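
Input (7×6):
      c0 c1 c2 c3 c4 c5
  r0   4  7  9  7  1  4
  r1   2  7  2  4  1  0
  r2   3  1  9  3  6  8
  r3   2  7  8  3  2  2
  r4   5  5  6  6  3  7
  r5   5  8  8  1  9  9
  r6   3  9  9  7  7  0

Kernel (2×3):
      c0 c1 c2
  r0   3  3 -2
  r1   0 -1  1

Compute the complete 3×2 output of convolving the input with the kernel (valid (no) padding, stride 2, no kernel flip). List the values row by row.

10 43
-5 23
18 38

Output[0,0]: The receptive field on the input at this output position is [4 7 9 / 2 7 2]. Elementwise product with the kernel and sum: 4·3 + 7·3 + 9·-2 + 7·-1 + 2·1.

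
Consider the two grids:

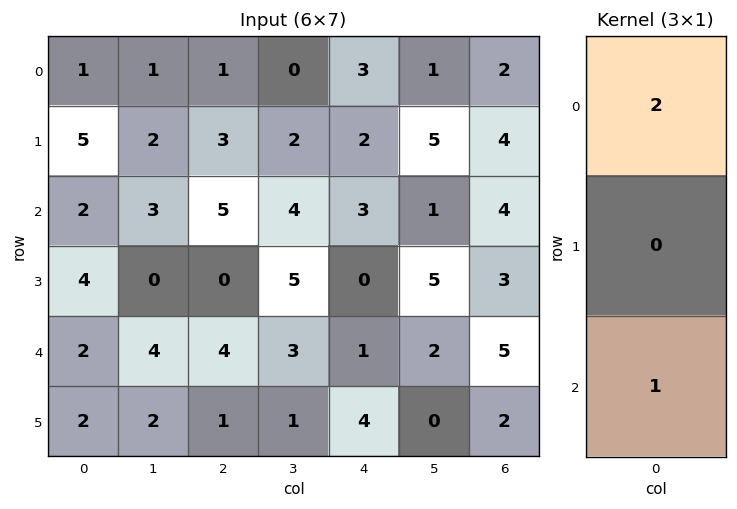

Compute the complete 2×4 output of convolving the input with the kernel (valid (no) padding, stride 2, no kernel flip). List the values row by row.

4 7 9 8
6 14 7 13

Output[0,0]: The receptive field on the input at this output position is [1 / 5 / 2]. Elementwise product with the kernel and sum: 1·2 + 2·1.
Output[0,1]: The receptive field on the input at this output position is [1 / 3 / 5]. Elementwise product with the kernel and sum: 1·2 + 5·1.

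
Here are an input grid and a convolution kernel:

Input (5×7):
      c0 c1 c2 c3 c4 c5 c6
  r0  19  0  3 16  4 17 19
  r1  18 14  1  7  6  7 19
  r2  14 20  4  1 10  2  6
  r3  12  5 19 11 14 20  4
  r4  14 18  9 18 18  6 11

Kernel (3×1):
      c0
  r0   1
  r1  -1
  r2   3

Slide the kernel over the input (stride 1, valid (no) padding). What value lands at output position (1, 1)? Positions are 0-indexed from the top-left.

The receptive field on the input at this output position is [14 / 20 / 5]. Elementwise product with the kernel and sum: 14·1 + 20·-1 + 5·3.

9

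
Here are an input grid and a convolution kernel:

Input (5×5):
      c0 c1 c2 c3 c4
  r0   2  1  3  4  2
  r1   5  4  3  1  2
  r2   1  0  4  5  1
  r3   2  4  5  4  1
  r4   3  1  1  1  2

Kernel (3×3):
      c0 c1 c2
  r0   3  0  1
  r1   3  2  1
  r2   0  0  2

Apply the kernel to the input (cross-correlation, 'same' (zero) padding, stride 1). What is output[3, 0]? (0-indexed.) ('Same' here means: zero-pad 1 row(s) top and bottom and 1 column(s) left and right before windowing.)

10

The receptive field on the zero-padded input at this output position is [0 1 0 / 0 2 4 / 0 3 1]. Elementwise product with the kernel and sum: 0·3 + 0·1 + 0·3 + 2·2 + 4·1 + 1·2.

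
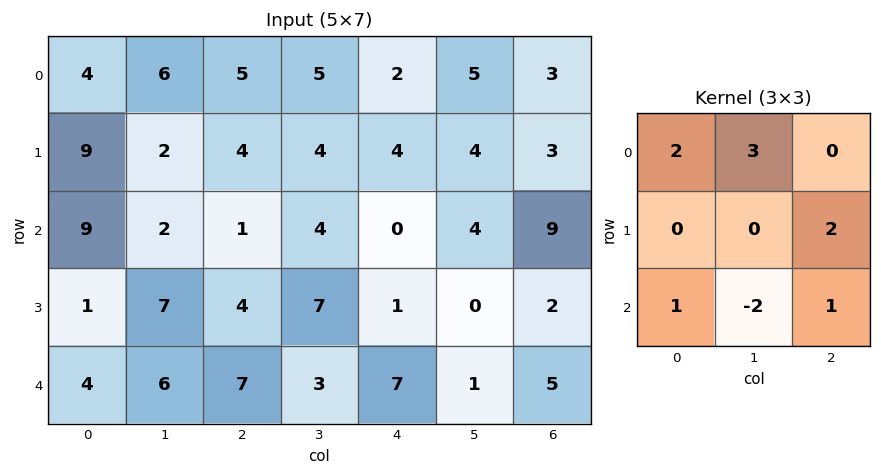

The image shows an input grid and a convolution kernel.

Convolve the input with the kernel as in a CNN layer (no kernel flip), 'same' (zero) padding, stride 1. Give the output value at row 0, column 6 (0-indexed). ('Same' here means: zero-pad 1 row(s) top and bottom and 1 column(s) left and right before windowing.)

-2

The receptive field on the zero-padded input at this output position is [0 0 0 / 5 3 0 / 4 3 0]. Elementwise product with the kernel and sum: 0·2 + 0·3 + 0·2 + 4·1 + 3·-2 + 0·1.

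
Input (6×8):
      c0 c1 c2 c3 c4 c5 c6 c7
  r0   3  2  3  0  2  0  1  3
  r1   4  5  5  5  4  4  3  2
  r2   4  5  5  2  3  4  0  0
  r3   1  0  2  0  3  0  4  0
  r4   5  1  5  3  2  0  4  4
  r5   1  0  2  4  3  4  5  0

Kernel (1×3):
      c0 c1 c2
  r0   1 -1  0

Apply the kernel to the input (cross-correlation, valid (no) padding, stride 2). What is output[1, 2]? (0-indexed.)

-1

The receptive field on the input at this output position is [3 4 0]. Elementwise product with the kernel and sum: 3·1 + 4·-1.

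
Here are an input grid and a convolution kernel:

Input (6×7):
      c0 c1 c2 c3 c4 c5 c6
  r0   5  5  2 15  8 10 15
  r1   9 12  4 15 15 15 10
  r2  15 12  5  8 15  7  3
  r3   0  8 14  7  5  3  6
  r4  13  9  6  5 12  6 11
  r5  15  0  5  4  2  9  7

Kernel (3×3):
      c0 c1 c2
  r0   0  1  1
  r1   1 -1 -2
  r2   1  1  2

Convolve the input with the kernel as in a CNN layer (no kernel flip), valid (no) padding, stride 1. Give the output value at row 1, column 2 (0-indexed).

The receptive field on the input at this output position is [4 15 15 / 5 8 15 / 14 7 5]. Elementwise product with the kernel and sum: 15·1 + 15·1 + 5·1 + 8·-1 + 15·-2 + 14·1 + 7·1 + 5·2.

28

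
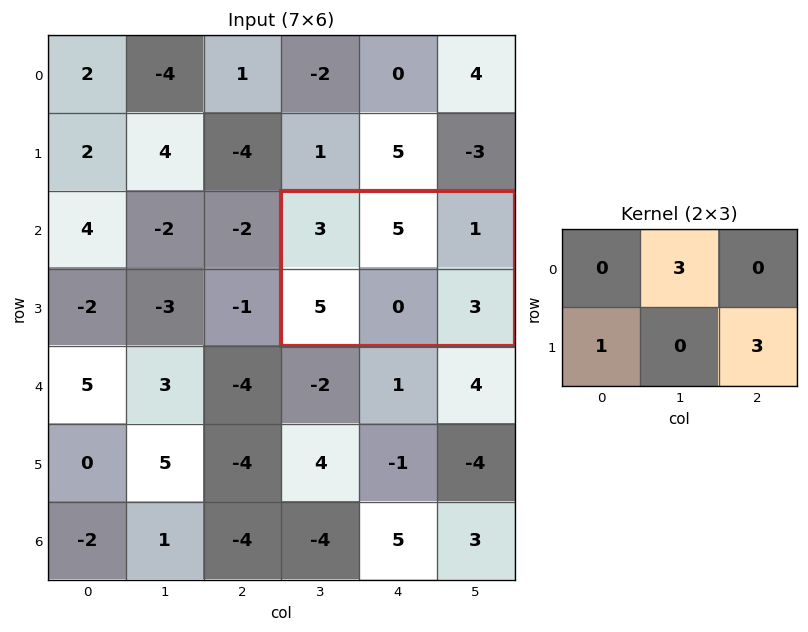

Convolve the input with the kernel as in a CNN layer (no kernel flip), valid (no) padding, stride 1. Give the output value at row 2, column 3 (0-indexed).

The receptive field on the input at this output position is [3 5 1 / 5 0 3]. Elementwise product with the kernel and sum: 5·3 + 5·1 + 3·3.

29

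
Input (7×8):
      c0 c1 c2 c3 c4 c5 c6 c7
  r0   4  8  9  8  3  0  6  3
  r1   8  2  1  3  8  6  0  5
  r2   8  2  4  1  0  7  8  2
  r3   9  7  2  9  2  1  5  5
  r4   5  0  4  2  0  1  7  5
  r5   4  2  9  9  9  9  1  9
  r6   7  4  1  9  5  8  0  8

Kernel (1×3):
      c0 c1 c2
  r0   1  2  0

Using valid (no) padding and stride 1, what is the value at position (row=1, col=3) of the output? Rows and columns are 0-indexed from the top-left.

19

The receptive field on the input at this output position is [3 8 6]. Elementwise product with the kernel and sum: 3·1 + 8·2.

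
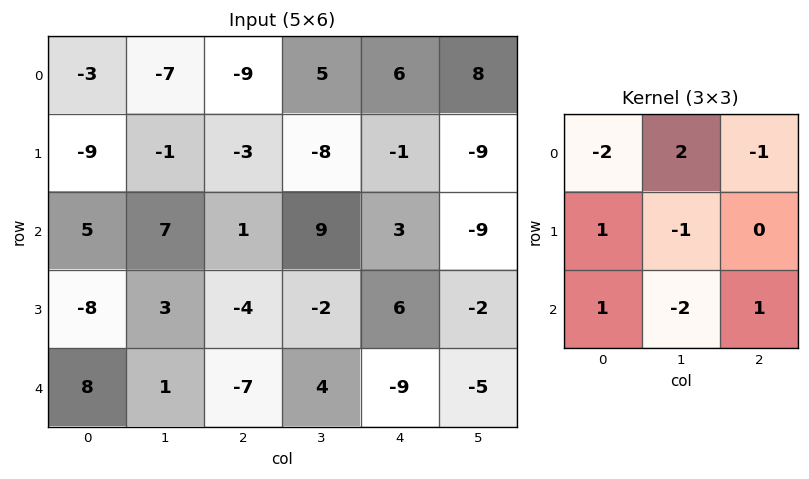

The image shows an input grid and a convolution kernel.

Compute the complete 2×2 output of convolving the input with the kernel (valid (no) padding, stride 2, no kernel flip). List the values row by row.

-15 13
-9 -13

Output[0,0]: The receptive field on the input at this output position is [-3 -7 -9 / -9 -1 -3 / 5 7 1]. Elementwise product with the kernel and sum: -3·-2 + -7·2 + -9·-1 + -9·1 + -1·-1 + 5·1 + 7·-2 + 1·1.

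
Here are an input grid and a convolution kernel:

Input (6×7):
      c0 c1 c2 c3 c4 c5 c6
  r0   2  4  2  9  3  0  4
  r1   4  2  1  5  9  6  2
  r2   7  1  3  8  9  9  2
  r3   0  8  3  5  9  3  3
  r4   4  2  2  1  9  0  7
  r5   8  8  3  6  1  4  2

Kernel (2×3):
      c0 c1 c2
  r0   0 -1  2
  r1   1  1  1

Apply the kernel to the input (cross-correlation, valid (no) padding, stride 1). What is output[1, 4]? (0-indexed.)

The receptive field on the input at this output position is [9 6 2 / 9 9 2]. Elementwise product with the kernel and sum: 6·-1 + 2·2 + 9·1 + 9·1 + 2·1.

18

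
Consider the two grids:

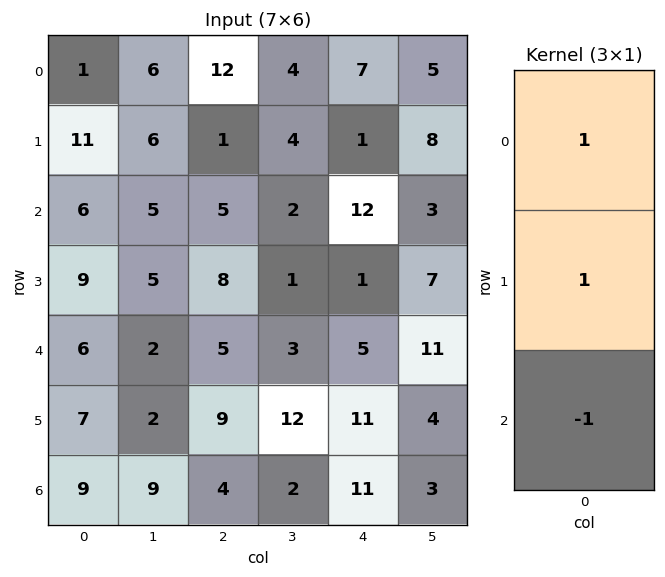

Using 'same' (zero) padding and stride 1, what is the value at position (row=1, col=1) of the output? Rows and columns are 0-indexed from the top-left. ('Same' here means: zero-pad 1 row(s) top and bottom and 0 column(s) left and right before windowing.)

The receptive field on the zero-padded input at this output position is [6 / 6 / 5]. Elementwise product with the kernel and sum: 6·1 + 6·1 + 5·-1.

7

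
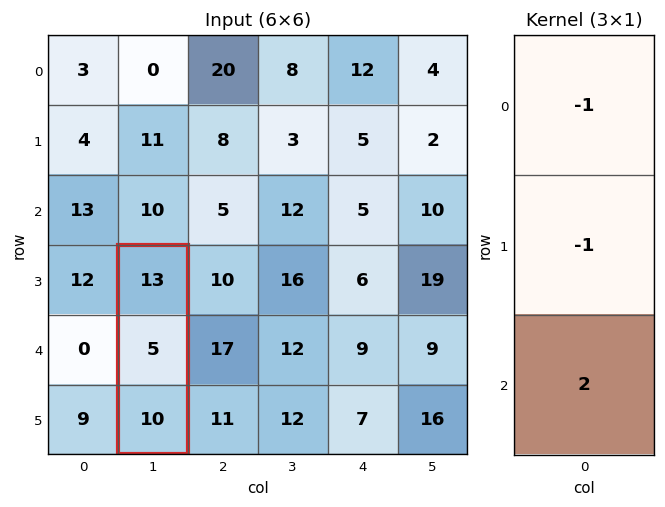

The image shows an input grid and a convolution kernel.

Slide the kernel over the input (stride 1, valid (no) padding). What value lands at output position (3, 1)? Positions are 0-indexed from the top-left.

2

The receptive field on the input at this output position is [13 / 5 / 10]. Elementwise product with the kernel and sum: 13·-1 + 5·-1 + 10·2.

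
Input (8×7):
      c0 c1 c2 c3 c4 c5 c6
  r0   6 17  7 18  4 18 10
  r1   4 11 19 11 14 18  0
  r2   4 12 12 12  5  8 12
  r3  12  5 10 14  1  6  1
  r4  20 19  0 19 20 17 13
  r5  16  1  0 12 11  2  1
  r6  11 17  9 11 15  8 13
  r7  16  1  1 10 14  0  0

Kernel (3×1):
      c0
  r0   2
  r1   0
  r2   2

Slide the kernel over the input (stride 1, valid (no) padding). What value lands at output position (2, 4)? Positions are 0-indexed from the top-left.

The receptive field on the input at this output position is [5 / 1 / 20]. Elementwise product with the kernel and sum: 5·2 + 20·2.

50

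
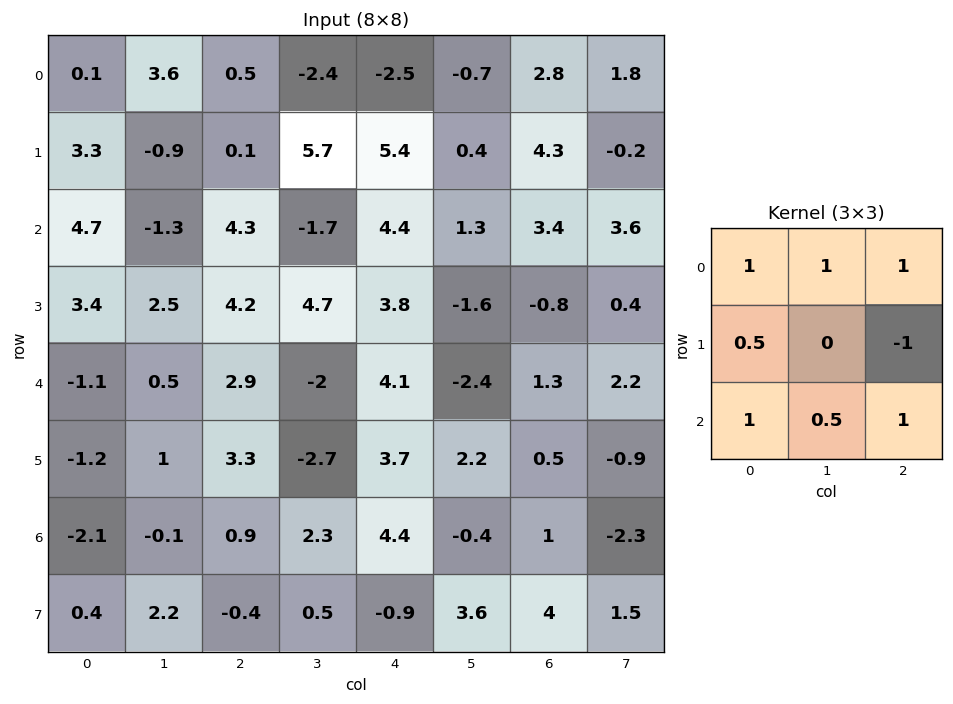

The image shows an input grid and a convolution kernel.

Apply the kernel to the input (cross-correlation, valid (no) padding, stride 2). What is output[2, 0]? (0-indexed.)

The receptive field on the input at this output position is [-1.1 0.5 2.9 / -1.2 1 3.3 / -2.1 -0.1 0.9]. Elementwise product with the kernel and sum: -1.1·1 + 0.5·1 + 2.9·1 + -1.2·0.5 + 3.3·-1 + -2.1·1 + -0.1·0.5 + 0.9·1.

-2.85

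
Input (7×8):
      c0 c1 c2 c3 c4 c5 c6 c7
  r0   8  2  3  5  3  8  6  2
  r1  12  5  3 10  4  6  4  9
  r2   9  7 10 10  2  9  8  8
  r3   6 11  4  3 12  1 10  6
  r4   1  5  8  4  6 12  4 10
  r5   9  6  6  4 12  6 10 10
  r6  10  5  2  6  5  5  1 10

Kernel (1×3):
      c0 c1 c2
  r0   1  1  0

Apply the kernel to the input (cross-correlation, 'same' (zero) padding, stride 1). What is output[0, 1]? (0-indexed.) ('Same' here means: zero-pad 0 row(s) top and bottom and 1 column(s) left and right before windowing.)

The receptive field on the zero-padded input at this output position is [8 2 3]. Elementwise product with the kernel and sum: 8·1 + 2·1.

10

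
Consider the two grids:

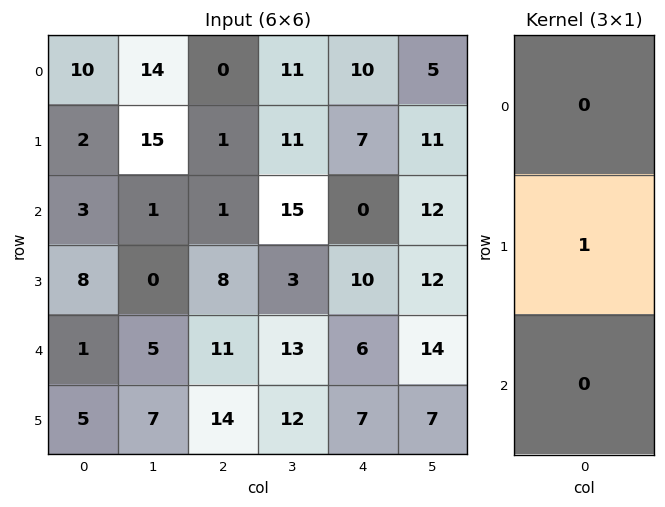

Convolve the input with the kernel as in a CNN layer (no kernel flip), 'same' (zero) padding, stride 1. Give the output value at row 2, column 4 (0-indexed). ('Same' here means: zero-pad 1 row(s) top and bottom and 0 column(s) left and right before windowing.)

The receptive field on the zero-padded input at this output position is [7 / 0 / 10]. Elementwise product with the kernel and sum: 0·1.

0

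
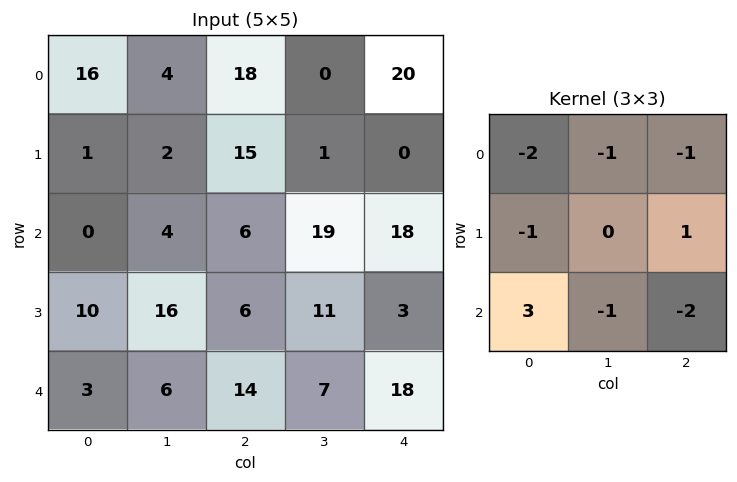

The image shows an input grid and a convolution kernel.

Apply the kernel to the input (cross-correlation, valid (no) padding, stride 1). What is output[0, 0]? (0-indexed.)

The receptive field on the input at this output position is [16 4 18 / 1 2 15 / 0 4 6]. Elementwise product with the kernel and sum: 16·-2 + 4·-1 + 18·-1 + 1·-1 + 15·1 + 0·3 + 4·-1 + 6·-2.

-56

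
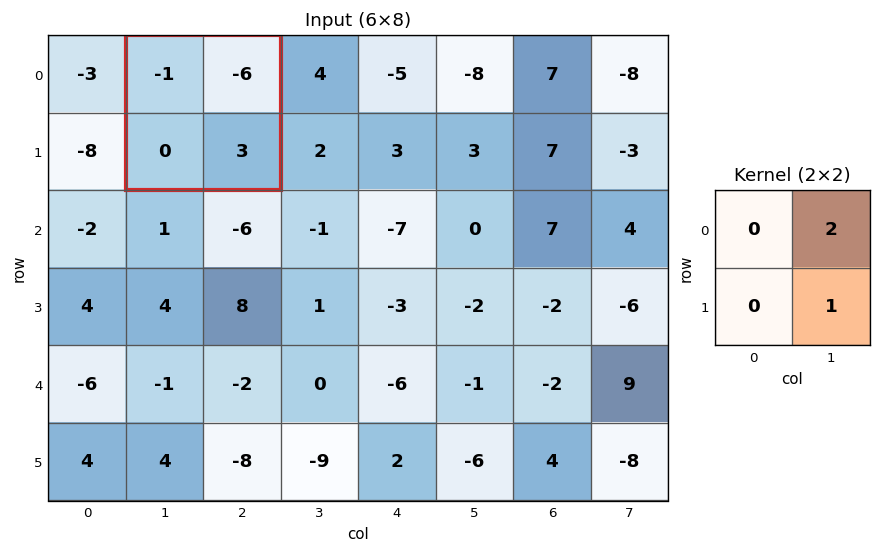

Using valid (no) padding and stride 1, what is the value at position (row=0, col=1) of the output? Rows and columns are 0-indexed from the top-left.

The receptive field on the input at this output position is [-1 -6 / 0 3]. Elementwise product with the kernel and sum: -6·2 + 3·1.

-9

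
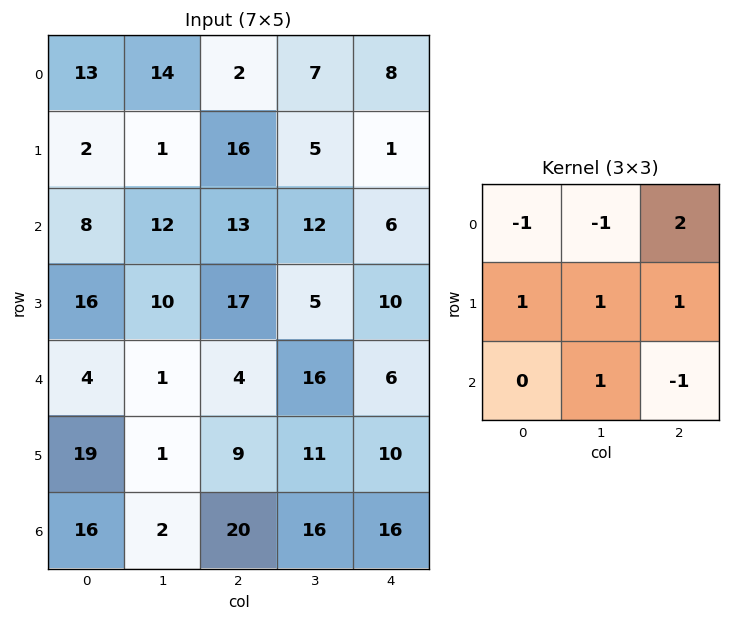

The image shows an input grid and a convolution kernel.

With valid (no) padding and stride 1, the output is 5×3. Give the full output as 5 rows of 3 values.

-5 21 35
55 42 7
46 19 29
9 2 25
14 52 22

Output[0,0]: The receptive field on the input at this output position is [13 14 2 / 2 1 16 / 8 12 13]. Elementwise product with the kernel and sum: 13·-1 + 14·-1 + 2·2 + 2·1 + 1·1 + 16·1 + 12·1 + 13·-1.
Output[0,1]: The receptive field on the input at this output position is [14 2 7 / 1 16 5 / 12 13 12]. Elementwise product with the kernel and sum: 14·-1 + 2·-1 + 7·2 + 1·1 + 16·1 + 5·1 + 13·1 + 12·-1.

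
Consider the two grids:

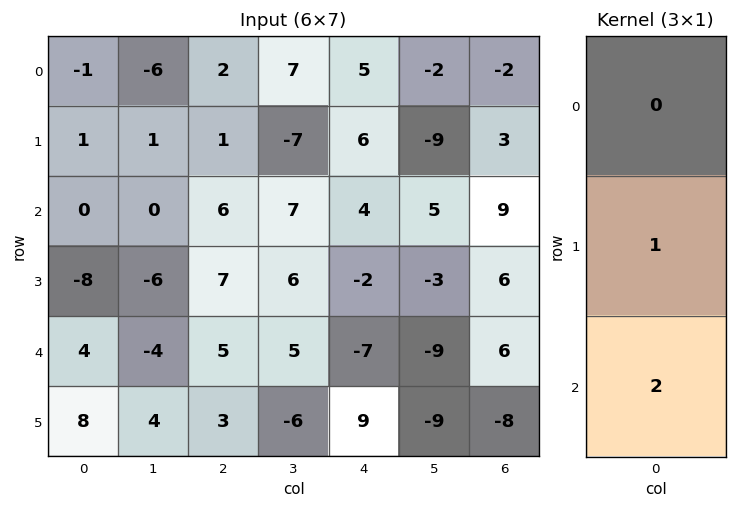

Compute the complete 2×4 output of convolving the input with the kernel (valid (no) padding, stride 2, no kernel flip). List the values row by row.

1 13 14 21
0 17 -16 18

Output[0,0]: The receptive field on the input at this output position is [-1 / 1 / 0]. Elementwise product with the kernel and sum: 1·1 + 0·2.
Output[0,1]: The receptive field on the input at this output position is [2 / 1 / 6]. Elementwise product with the kernel and sum: 1·1 + 6·2.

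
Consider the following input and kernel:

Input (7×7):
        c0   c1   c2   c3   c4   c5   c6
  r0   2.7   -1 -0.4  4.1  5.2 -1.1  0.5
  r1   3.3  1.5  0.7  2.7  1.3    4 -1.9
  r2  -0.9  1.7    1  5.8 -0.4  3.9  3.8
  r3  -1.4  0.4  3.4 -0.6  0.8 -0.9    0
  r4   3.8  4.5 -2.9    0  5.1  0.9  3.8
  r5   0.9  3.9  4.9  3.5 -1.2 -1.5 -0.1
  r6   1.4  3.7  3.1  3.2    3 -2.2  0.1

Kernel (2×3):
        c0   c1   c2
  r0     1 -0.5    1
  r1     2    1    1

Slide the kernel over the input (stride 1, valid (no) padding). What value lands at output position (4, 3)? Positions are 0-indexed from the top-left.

The receptive field on the input at this output position is [0 5.1 0.9 / 3.5 -1.2 -1.5]. Elementwise product with the kernel and sum: 0·1 + 5.1·-0.5 + 0.9·1 + 3.5·2 + -1.2·1 + -1.5·1.

2.65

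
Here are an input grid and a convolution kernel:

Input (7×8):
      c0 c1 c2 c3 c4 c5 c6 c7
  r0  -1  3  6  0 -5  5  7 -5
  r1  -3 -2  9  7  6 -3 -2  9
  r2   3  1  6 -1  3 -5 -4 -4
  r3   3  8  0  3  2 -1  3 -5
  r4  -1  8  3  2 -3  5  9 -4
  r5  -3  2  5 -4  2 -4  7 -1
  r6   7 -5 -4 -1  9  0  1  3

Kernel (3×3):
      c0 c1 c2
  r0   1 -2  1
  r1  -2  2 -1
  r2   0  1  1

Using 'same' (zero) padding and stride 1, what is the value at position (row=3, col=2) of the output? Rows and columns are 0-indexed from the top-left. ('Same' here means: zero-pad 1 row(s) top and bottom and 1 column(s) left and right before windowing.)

The receptive field on the zero-padded input at this output position is [1 6 -1 / 8 0 3 / 8 3 2]. Elementwise product with the kernel and sum: 1·1 + 6·-2 + -1·1 + 8·-2 + 0·2 + 3·-1 + 3·1 + 2·1.

-26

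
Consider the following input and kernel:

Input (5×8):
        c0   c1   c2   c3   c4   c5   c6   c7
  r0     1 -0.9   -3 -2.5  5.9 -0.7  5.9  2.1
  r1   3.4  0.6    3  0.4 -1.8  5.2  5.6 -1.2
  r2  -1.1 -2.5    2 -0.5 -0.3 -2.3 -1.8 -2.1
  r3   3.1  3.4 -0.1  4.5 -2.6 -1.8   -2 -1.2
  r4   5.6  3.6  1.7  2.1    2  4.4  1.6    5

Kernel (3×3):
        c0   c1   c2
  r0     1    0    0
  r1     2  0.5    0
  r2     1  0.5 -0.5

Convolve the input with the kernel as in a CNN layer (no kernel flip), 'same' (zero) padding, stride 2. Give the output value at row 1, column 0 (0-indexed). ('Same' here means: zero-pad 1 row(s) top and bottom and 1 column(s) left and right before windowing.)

-0.7

The receptive field on the zero-padded input at this output position is [0 3.4 0.6 / 0 -1.1 -2.5 / 0 3.1 3.4]. Elementwise product with the kernel and sum: 0·1 + 0·2 + -1.1·0.5 + 0·1 + 3.1·0.5 + 3.4·-0.5.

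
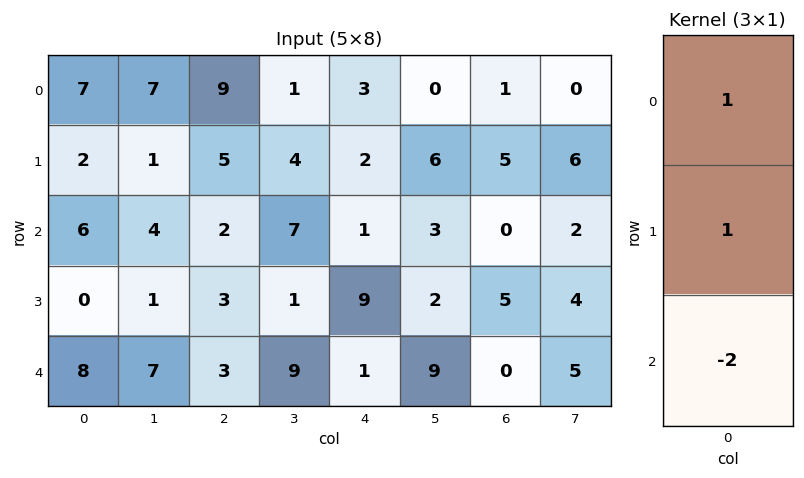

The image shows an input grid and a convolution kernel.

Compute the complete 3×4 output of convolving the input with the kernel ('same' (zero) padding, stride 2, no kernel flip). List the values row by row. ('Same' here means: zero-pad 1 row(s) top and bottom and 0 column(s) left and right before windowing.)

Output[0,0]: The receptive field on the zero-padded input at this output position is [0 / 7 / 2]. Elementwise product with the kernel and sum: 0·1 + 7·1 + 2·-2.
Output[0,1]: The receptive field on the zero-padded input at this output position is [0 / 9 / 5]. Elementwise product with the kernel and sum: 0·1 + 9·1 + 5·-2.

3 -1 -1 -9
8 1 -15 -5
8 6 10 5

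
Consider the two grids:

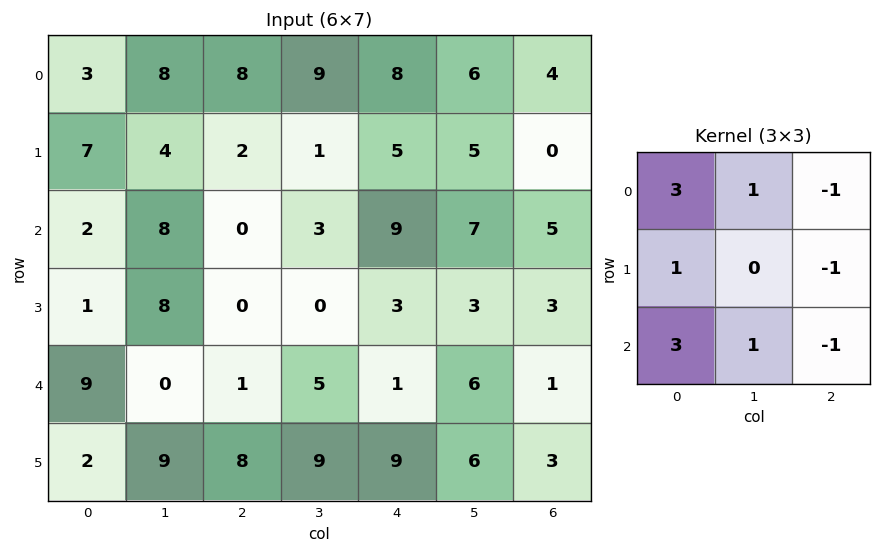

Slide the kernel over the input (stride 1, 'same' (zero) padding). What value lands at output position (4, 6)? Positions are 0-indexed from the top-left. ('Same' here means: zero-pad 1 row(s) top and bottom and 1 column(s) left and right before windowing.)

39

The receptive field on the zero-padded input at this output position is [3 3 0 / 6 1 0 / 6 3 0]. Elementwise product with the kernel and sum: 3·3 + 3·1 + 0·-1 + 6·1 + 0·-1 + 6·3 + 3·1 + 0·-1.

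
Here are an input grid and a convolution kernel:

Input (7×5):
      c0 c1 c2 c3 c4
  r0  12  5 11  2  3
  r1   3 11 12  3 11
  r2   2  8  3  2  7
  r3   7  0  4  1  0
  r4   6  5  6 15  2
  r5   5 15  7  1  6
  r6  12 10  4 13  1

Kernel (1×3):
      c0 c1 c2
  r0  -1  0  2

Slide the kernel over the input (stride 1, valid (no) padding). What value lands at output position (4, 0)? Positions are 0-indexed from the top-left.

The receptive field on the input at this output position is [6 5 6]. Elementwise product with the kernel and sum: 6·-1 + 6·2.

6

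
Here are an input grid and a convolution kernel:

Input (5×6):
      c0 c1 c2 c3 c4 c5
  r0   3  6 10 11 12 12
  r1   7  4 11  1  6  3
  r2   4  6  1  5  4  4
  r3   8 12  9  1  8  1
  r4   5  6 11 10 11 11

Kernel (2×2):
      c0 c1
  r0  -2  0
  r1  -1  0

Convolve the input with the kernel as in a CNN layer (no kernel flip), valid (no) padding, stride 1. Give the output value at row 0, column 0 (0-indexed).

The receptive field on the input at this output position is [3 6 / 7 4]. Elementwise product with the kernel and sum: 3·-2 + 7·-1.

-13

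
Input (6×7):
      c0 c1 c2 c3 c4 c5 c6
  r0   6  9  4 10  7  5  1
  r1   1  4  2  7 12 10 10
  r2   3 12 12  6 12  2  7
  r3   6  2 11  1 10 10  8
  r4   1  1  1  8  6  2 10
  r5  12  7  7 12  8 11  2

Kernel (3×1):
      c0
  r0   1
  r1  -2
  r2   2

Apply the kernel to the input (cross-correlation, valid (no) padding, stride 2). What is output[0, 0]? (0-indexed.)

10

The receptive field on the input at this output position is [6 / 1 / 3]. Elementwise product with the kernel and sum: 6·1 + 1·-2 + 3·2.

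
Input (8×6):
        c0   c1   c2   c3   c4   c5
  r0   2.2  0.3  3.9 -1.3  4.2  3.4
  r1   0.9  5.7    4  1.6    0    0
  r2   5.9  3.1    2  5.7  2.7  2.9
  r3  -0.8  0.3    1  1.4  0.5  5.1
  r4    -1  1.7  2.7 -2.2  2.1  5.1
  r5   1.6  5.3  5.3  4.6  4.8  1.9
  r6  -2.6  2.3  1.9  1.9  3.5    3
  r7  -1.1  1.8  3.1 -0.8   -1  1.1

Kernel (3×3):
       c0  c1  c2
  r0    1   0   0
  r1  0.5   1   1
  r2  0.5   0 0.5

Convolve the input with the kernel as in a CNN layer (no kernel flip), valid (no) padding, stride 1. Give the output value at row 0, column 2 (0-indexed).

9.85

The receptive field on the input at this output position is [3.9 -1.3 4.2 / 4 1.6 0 / 2 5.7 2.7]. Elementwise product with the kernel and sum: 3.9·1 + 4·0.5 + 1.6·1 + 0·1 + 2·0.5 + 2.7·0.5.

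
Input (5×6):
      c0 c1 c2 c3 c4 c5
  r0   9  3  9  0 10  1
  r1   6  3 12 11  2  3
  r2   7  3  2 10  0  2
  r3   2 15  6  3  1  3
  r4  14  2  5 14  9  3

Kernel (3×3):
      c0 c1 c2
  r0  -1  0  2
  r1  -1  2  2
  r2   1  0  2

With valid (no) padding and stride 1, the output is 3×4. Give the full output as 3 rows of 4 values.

44 63 27 15
35 61 18 -2
61 50 23 19

Output[0,0]: The receptive field on the input at this output position is [9 3 9 / 6 3 12 / 7 3 2]. Elementwise product with the kernel and sum: 9·-1 + 9·2 + 6·-1 + 3·2 + 12·2 + 7·1 + 2·2.
Output[0,1]: The receptive field on the input at this output position is [3 9 0 / 3 12 11 / 3 2 10]. Elementwise product with the kernel and sum: 3·-1 + 0·2 + 3·-1 + 12·2 + 11·2 + 3·1 + 10·2.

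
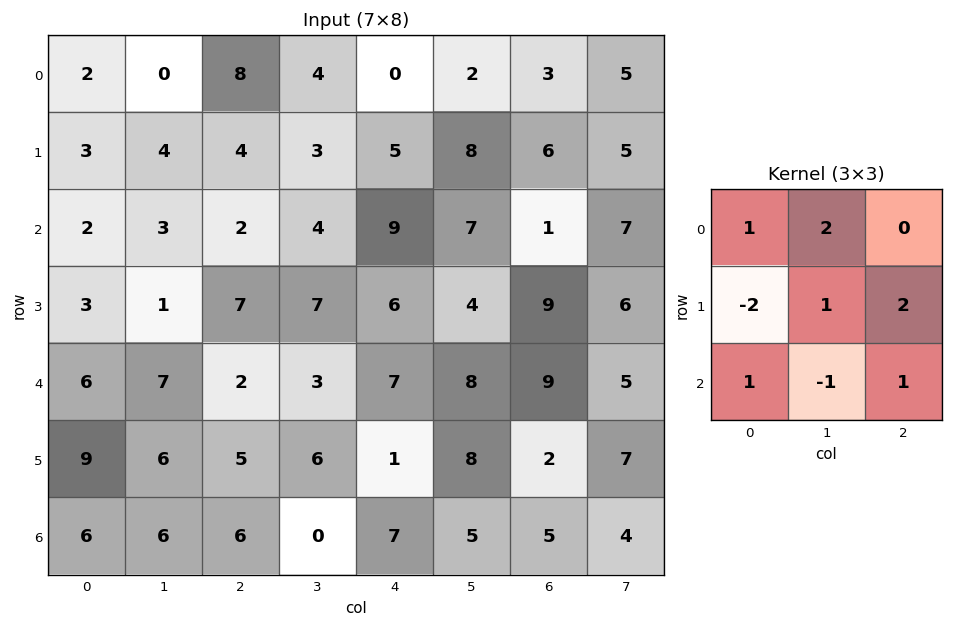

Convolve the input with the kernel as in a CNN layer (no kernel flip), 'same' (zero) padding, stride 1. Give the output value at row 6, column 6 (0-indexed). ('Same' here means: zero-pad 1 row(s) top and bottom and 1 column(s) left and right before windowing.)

The receptive field on the zero-padded input at this output position is [8 2 7 / 5 5 4 / 0 0 0]. Elementwise product with the kernel and sum: 8·1 + 2·2 + 5·-2 + 5·1 + 4·2 + 0·1 + 0·-1 + 0·1.

15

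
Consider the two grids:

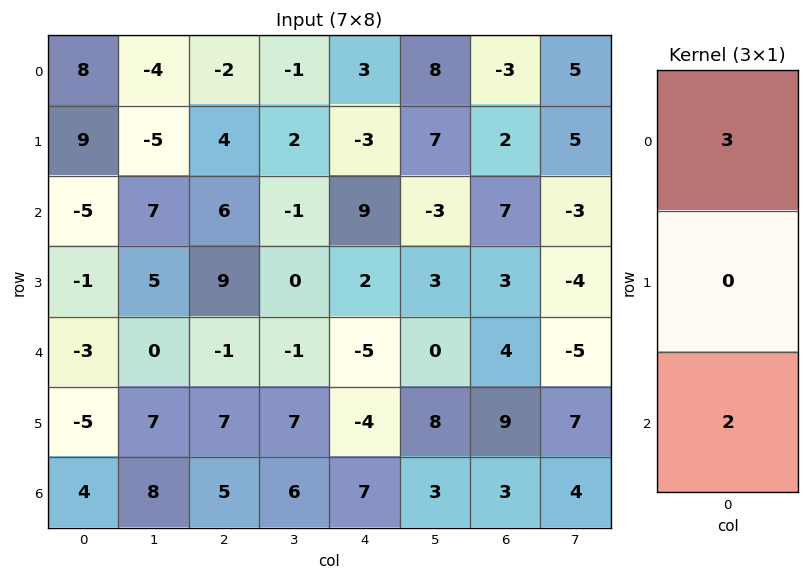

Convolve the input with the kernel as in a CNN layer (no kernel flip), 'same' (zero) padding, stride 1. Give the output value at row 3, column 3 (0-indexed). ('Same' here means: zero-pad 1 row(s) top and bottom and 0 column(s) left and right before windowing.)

-5

The receptive field on the zero-padded input at this output position is [-1 / 0 / -1]. Elementwise product with the kernel and sum: -1·3 + -1·2.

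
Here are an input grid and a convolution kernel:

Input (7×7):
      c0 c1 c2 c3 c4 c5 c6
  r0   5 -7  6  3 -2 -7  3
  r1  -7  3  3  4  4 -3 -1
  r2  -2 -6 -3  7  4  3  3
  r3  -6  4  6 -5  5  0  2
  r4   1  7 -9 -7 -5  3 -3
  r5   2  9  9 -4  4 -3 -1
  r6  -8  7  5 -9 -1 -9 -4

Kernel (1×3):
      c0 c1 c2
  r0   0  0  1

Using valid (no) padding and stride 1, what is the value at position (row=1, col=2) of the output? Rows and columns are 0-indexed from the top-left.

4

The receptive field on the input at this output position is [3 4 4]. Elementwise product with the kernel and sum: 4·1.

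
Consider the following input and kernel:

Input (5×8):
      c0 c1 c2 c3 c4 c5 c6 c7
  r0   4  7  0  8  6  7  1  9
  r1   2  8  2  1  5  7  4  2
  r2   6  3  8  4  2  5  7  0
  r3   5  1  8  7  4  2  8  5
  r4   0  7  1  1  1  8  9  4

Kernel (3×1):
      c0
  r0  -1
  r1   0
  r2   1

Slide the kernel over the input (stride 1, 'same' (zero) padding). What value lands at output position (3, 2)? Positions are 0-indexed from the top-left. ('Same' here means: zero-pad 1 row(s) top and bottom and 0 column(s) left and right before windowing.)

-7

The receptive field on the zero-padded input at this output position is [8 / 8 / 1]. Elementwise product with the kernel and sum: 8·-1 + 1·1.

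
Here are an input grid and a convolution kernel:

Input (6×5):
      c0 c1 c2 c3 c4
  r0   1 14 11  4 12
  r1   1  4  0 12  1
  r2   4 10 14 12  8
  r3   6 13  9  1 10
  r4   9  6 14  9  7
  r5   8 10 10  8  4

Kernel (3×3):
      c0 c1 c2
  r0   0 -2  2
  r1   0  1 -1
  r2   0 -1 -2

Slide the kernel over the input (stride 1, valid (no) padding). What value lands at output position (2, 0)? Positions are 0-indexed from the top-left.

The receptive field on the input at this output position is [4 10 14 / 6 13 9 / 9 6 14]. Elementwise product with the kernel and sum: 10·-2 + 14·2 + 13·1 + 9·-1 + 6·-1 + 14·-2.

-22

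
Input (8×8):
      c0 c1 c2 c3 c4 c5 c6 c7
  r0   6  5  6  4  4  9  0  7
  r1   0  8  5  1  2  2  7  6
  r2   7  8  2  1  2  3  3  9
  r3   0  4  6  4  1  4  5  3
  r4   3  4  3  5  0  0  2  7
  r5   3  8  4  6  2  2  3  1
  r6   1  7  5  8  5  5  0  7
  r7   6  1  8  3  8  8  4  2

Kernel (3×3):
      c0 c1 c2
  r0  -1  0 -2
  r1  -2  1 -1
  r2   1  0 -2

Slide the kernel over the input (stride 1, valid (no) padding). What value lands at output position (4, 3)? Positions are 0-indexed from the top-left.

-19

The receptive field on the input at this output position is [5 0 0 / 6 2 2 / 8 5 5]. Elementwise product with the kernel and sum: 5·-1 + 0·-2 + 6·-2 + 2·1 + 2·-1 + 8·1 + 5·-2.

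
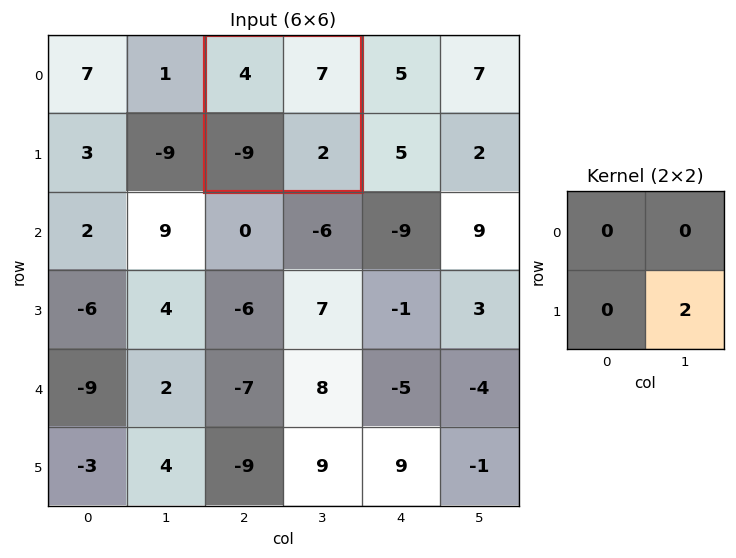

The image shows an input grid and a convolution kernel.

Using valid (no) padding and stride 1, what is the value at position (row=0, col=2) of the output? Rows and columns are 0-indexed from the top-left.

The receptive field on the input at this output position is [4 7 / -9 2]. Elementwise product with the kernel and sum: 2·2.

4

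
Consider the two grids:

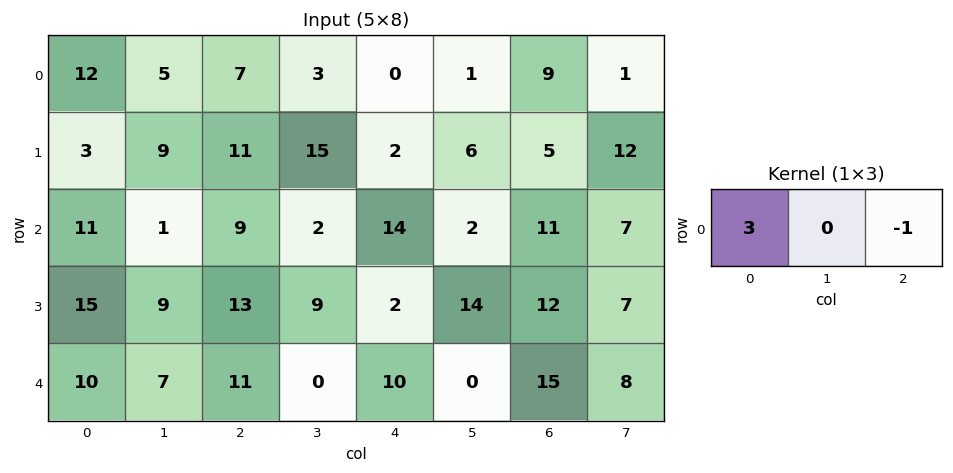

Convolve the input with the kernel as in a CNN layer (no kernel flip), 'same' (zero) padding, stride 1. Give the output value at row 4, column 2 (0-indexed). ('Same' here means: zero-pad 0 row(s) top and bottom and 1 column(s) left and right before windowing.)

The receptive field on the zero-padded input at this output position is [7 11 0]. Elementwise product with the kernel and sum: 7·3 + 0·-1.

21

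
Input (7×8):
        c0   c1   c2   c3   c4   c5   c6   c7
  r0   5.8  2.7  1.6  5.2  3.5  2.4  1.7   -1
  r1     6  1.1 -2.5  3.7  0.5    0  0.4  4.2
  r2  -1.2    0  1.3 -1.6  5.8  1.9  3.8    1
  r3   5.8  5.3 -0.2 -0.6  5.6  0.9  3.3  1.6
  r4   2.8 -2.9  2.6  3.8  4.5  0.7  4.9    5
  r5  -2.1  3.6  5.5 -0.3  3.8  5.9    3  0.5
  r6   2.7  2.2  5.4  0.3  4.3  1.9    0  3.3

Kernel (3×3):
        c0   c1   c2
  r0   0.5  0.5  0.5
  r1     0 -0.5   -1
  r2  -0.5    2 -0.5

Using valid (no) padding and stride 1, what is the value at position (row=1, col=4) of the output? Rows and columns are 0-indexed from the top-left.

The receptive field on the input at this output position is [0.5 0 0.4 / 5.8 1.9 3.8 / 5.6 0.9 3.3]. Elementwise product with the kernel and sum: 0.5·0.5 + 0·0.5 + 0.4·0.5 + 1.9·-0.5 + 3.8·-1 + 5.6·-0.5 + 0.9·2 + 3.3·-0.5.

-6.95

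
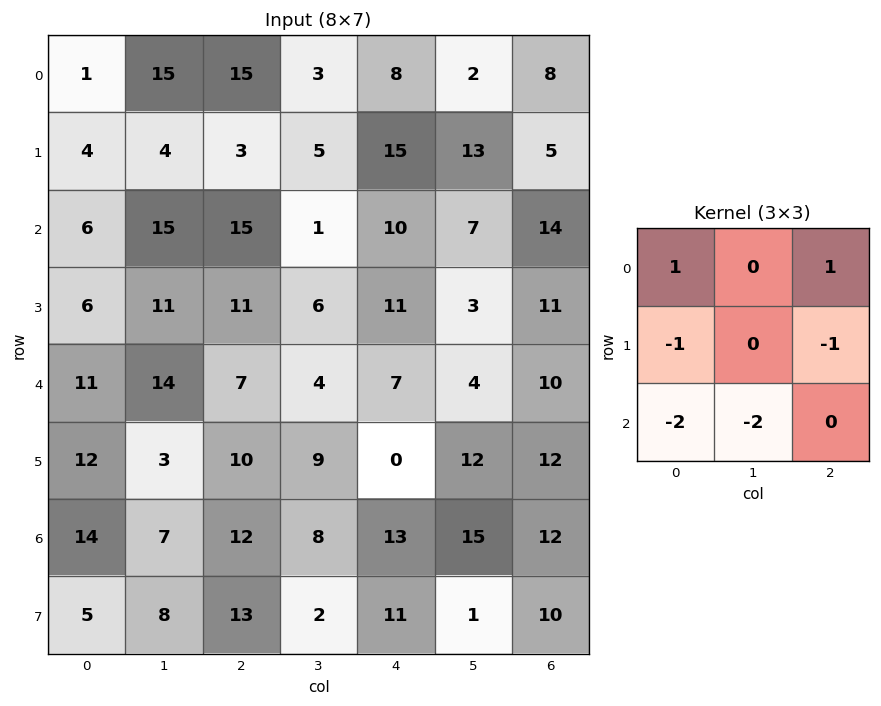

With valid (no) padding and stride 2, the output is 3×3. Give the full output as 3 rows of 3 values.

Output[0,0]: The receptive field on the input at this output position is [1 15 15 / 4 4 3 / 6 15 15]. Elementwise product with the kernel and sum: 1·1 + 15·1 + 4·-1 + 3·-1 + 6·-2 + 15·-2.

-33 -27 -38
-46 -19 -20
-46 -36 -51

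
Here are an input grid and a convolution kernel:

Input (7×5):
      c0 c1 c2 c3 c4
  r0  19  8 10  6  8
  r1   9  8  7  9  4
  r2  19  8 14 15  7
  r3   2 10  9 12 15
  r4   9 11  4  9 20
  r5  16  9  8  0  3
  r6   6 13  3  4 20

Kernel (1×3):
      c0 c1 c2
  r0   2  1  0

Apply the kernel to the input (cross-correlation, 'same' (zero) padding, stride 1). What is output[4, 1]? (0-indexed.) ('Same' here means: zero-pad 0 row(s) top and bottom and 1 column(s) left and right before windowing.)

29

The receptive field on the zero-padded input at this output position is [9 11 4]. Elementwise product with the kernel and sum: 9·2 + 11·1.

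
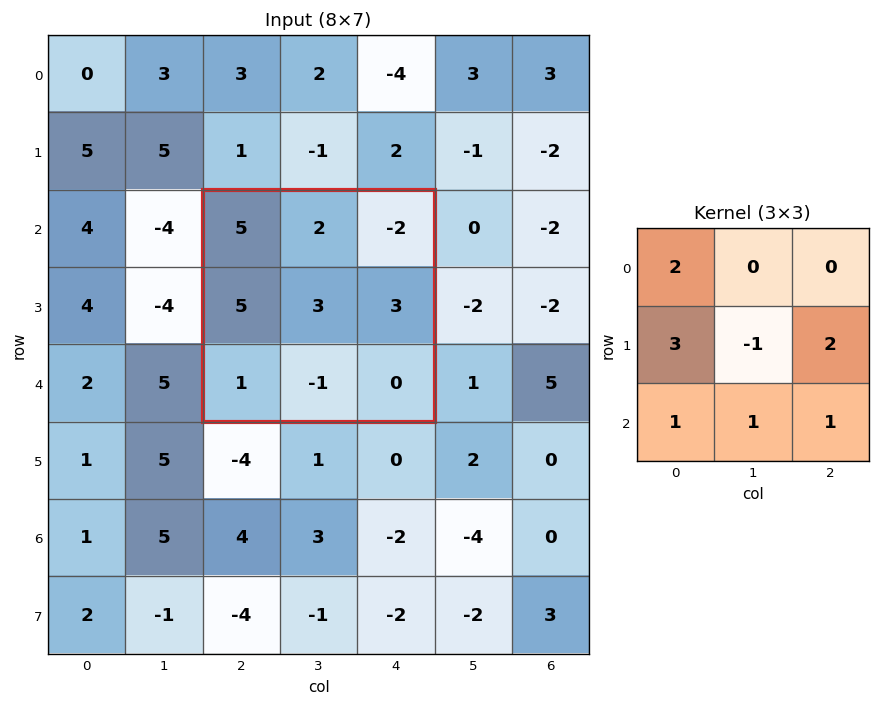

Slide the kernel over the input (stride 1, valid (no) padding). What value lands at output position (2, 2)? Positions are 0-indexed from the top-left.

28

The receptive field on the input at this output position is [5 2 -2 / 5 3 3 / 1 -1 0]. Elementwise product with the kernel and sum: 5·2 + 5·3 + 3·-1 + 3·2 + 1·1 + -1·1 + 0·1.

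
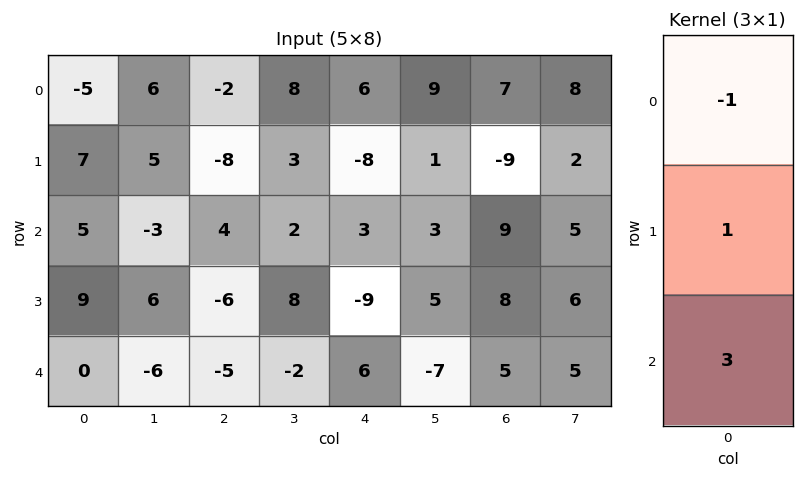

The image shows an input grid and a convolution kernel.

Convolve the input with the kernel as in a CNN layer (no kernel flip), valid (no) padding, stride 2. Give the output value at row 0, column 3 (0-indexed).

The receptive field on the input at this output position is [7 / -9 / 9]. Elementwise product with the kernel and sum: 7·-1 + -9·1 + 9·3.

11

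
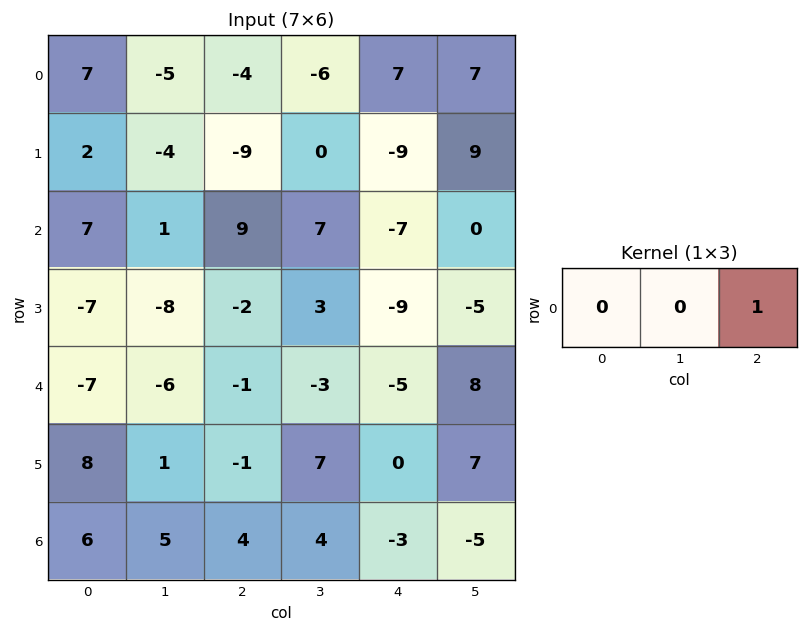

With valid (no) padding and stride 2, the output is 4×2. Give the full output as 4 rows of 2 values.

-4 7
9 -7
-1 -5
4 -3

Output[0,0]: The receptive field on the input at this output position is [7 -5 -4]. Elementwise product with the kernel and sum: -4·1.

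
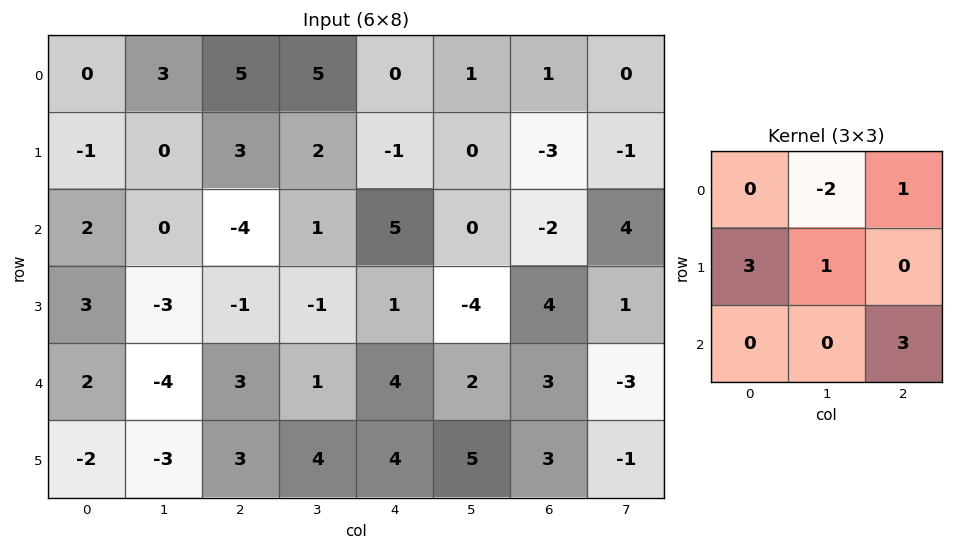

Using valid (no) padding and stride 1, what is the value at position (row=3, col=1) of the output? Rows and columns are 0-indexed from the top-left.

The receptive field on the input at this output position is [-3 -1 -1 / -4 3 1 / -3 3 4]. Elementwise product with the kernel and sum: -1·-2 + -1·1 + -4·3 + 3·1 + 4·3.

4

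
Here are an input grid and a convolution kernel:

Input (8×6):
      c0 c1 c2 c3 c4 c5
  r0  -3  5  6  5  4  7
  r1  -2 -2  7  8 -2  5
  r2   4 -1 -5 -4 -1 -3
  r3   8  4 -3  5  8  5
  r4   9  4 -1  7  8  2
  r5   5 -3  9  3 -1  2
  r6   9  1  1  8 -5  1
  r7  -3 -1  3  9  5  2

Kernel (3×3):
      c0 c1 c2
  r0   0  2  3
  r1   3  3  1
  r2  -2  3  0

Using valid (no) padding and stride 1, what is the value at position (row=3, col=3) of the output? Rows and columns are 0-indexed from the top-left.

The receptive field on the input at this output position is [5 8 5 / 7 8 2 / 3 -1 2]. Elementwise product with the kernel and sum: 8·2 + 5·3 + 7·3 + 8·3 + 2·1 + 3·-2 + -1·3.

69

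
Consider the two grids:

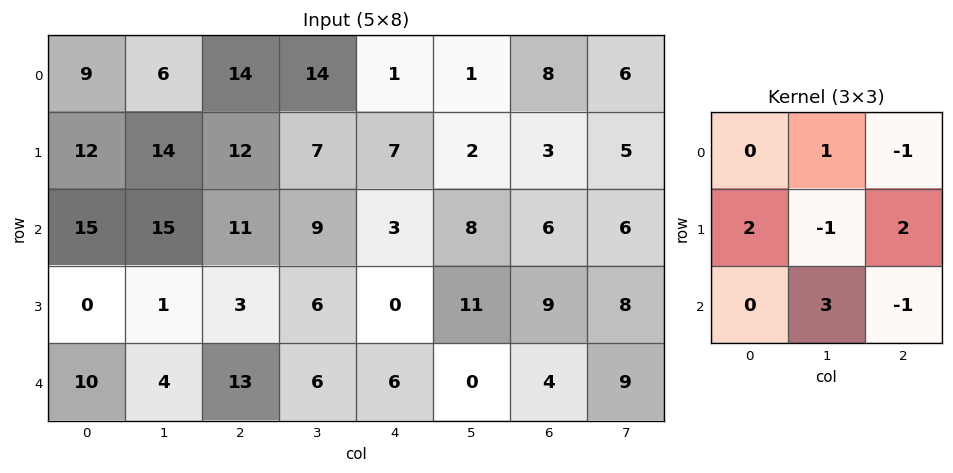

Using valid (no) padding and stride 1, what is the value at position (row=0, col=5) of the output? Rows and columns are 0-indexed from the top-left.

The receptive field on the input at this output position is [1 8 6 / 2 3 5 / 8 6 6]. Elementwise product with the kernel and sum: 8·1 + 6·-1 + 2·2 + 3·-1 + 5·2 + 6·3 + 6·-1.

25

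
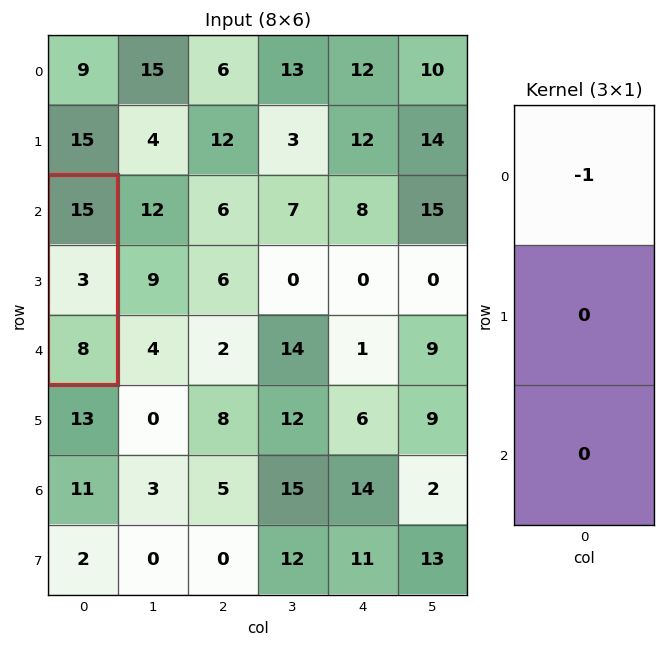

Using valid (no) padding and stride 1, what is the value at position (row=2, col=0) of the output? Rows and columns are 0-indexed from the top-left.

-15

The receptive field on the input at this output position is [15 / 3 / 8]. Elementwise product with the kernel and sum: 15·-1.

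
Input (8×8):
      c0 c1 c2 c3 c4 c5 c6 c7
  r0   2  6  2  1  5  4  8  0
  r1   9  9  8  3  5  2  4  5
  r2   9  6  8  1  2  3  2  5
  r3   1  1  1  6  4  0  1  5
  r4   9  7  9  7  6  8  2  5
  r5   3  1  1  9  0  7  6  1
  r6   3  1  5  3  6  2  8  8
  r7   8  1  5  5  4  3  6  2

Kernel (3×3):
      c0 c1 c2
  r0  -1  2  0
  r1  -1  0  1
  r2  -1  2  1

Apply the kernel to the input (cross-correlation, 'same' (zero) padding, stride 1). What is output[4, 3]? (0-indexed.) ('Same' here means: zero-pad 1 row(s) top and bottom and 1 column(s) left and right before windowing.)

The receptive field on the zero-padded input at this output position is [1 6 4 / 9 7 6 / 1 9 0]. Elementwise product with the kernel and sum: 1·-1 + 6·2 + 9·-1 + 6·1 + 1·-1 + 9·2 + 0·1.

25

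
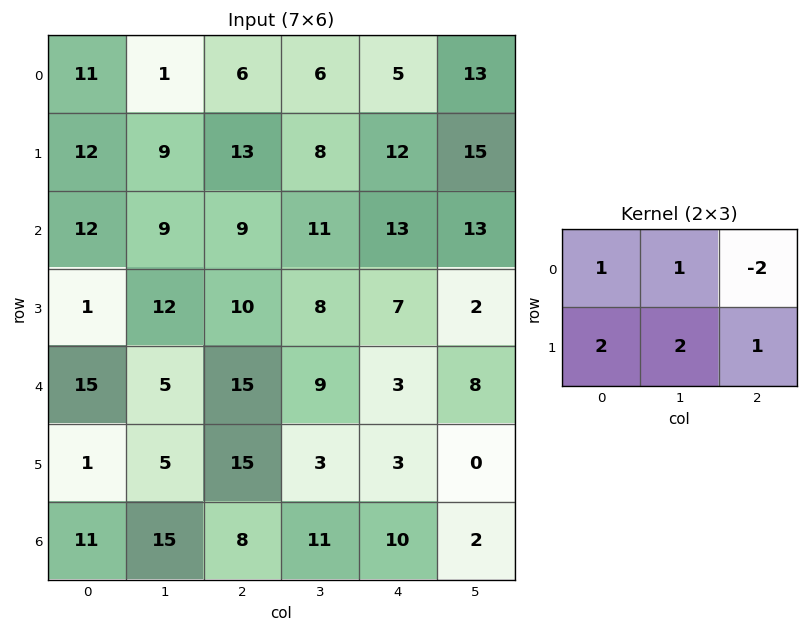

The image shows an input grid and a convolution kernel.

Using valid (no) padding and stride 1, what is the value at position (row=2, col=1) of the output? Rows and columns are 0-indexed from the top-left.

48

The receptive field on the input at this output position is [9 9 11 / 12 10 8]. Elementwise product with the kernel and sum: 9·1 + 9·1 + 11·-2 + 12·2 + 10·2 + 8·1.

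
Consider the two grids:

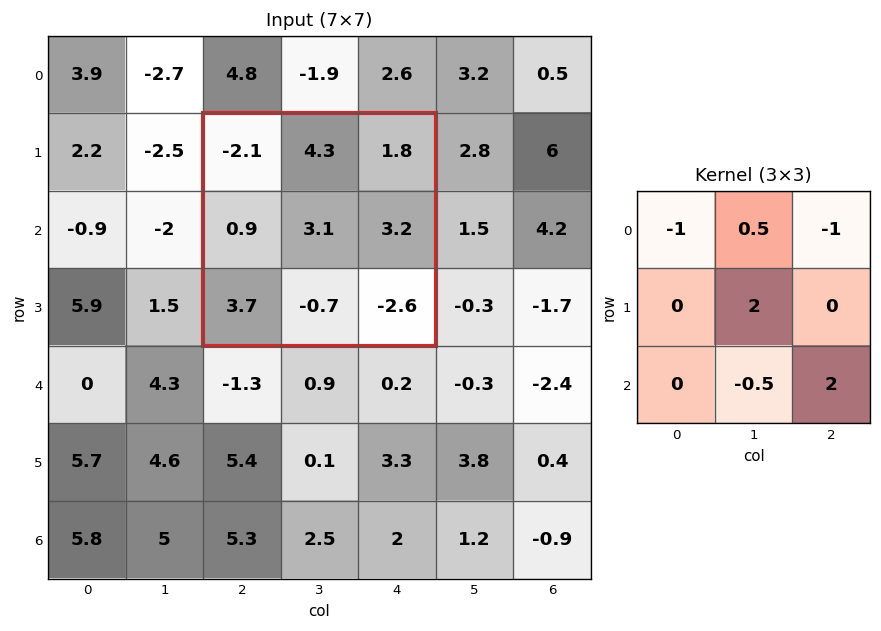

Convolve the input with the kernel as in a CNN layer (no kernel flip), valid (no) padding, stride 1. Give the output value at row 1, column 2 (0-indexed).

3.8

The receptive field on the input at this output position is [-2.1 4.3 1.8 / 0.9 3.1 3.2 / 3.7 -0.7 -2.6]. Elementwise product with the kernel and sum: -2.1·-1 + 4.3·0.5 + 1.8·-1 + 3.1·2 + -0.7·-0.5 + -2.6·2.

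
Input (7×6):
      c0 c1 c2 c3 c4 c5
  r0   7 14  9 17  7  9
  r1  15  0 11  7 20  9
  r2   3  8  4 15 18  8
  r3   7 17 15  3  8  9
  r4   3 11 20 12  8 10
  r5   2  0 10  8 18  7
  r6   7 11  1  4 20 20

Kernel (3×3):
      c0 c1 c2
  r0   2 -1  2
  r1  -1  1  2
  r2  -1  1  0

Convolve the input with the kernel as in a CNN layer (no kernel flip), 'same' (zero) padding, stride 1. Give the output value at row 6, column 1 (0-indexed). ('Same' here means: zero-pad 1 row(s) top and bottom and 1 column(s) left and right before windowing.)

30

The receptive field on the zero-padded input at this output position is [2 0 10 / 7 11 1 / 0 0 0]. Elementwise product with the kernel and sum: 2·2 + 0·-1 + 10·2 + 7·-1 + 11·1 + 1·2 + 0·-1 + 0·1.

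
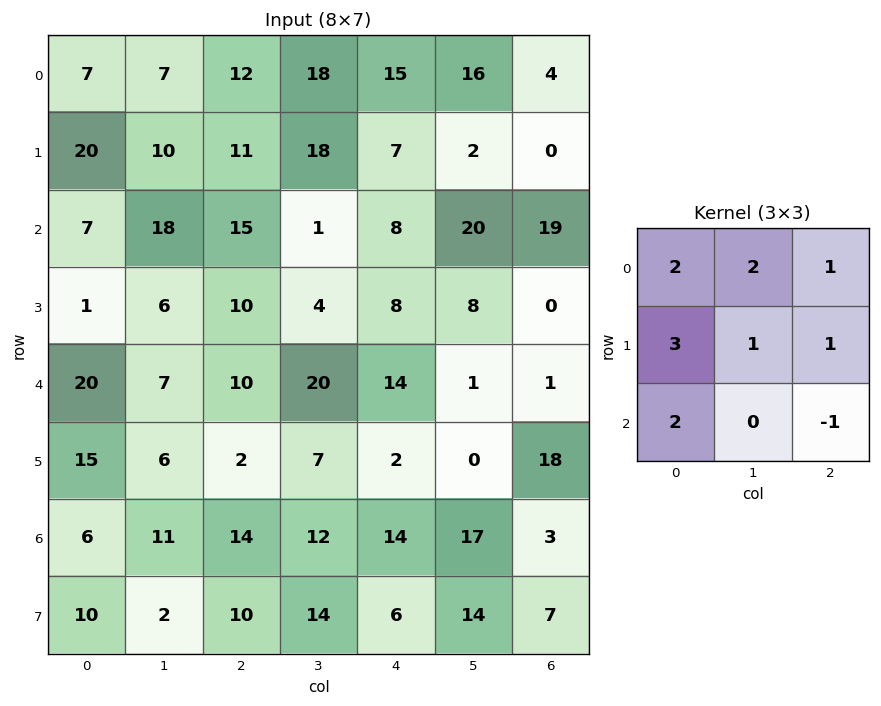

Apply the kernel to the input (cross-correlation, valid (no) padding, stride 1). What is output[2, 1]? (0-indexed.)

93

The receptive field on the input at this output position is [18 15 1 / 6 10 4 / 7 10 20]. Elementwise product with the kernel and sum: 18·2 + 15·2 + 1·1 + 6·3 + 10·1 + 4·1 + 7·2 + 20·-1.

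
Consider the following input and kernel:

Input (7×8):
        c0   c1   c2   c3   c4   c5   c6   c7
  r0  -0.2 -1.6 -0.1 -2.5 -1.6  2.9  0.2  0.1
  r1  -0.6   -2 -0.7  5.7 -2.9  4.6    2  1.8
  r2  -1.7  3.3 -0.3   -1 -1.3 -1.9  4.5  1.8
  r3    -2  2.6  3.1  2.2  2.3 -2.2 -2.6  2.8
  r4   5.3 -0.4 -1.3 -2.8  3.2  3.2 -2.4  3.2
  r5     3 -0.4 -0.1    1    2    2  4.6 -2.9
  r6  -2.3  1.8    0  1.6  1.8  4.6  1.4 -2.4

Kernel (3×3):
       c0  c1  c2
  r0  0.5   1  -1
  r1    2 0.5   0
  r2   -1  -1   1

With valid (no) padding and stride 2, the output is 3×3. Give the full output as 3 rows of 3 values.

Output[0,0]: The receptive field on the input at this output position is [-0.2 -1.6 -0.1 / -0.6 -2 -0.7 / -1.7 3.3 -0.3]. Elementwise product with the kernel and sum: -0.2·0.5 + -1.6·1 + -0.1·-1 + -0.6·2 + -2·0.5 + -1.7·-1 + 3.3·-1 + -0.3·1.

-5.7 0.5 6.1
-6.15 14.75 -12.35
9.85 -6.15 7.2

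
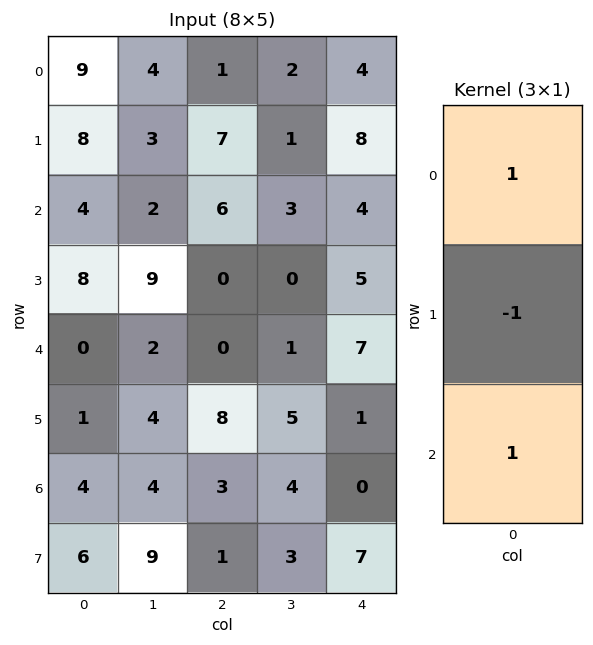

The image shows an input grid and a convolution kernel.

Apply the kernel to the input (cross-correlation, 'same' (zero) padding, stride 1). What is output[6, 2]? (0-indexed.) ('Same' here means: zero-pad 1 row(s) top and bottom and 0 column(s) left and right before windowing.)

The receptive field on the zero-padded input at this output position is [8 / 3 / 1]. Elementwise product with the kernel and sum: 8·1 + 3·-1 + 1·1.

6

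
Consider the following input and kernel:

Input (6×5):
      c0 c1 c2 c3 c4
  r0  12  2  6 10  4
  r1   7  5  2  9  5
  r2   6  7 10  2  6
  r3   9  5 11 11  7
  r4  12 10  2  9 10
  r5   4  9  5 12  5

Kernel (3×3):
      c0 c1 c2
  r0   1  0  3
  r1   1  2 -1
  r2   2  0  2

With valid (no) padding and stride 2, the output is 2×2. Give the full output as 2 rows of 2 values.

Output[0,0]: The receptive field on the input at this output position is [12 2 6 / 7 5 2 / 6 7 10]. Elementwise product with the kernel and sum: 12·1 + 6·3 + 7·1 + 5·2 + 2·-1 + 6·2 + 10·2.
Output[0,1]: The receptive field on the input at this output position is [6 10 4 / 2 9 5 / 10 2 6]. Elementwise product with the kernel and sum: 6·1 + 4·3 + 2·1 + 9·2 + 5·-1 + 10·2 + 6·2.

77 65
72 78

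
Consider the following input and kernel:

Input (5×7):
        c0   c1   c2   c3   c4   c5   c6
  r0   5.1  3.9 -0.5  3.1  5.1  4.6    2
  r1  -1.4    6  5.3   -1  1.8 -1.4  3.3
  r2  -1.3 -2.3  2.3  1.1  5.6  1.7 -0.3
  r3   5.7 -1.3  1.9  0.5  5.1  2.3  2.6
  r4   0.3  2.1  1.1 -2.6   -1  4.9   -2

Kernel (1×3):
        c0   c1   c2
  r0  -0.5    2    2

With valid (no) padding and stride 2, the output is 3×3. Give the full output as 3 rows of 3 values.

4.25 16.65 10.65
0.65 12.25 0
6.25 -7.75 6.3

Output[0,0]: The receptive field on the input at this output position is [5.1 3.9 -0.5]. Elementwise product with the kernel and sum: 5.1·-0.5 + 3.9·2 + -0.5·2.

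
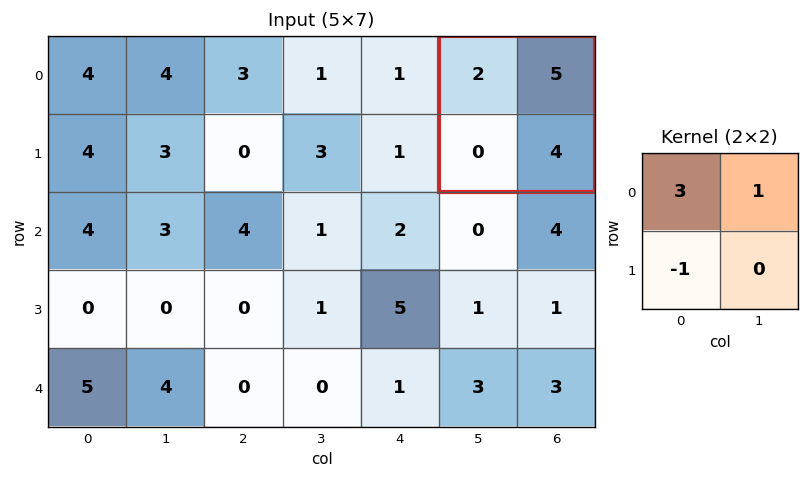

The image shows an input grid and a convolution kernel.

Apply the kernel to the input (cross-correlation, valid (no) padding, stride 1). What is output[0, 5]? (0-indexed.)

11

The receptive field on the input at this output position is [2 5 / 0 4]. Elementwise product with the kernel and sum: 2·3 + 5·1 + 0·-1.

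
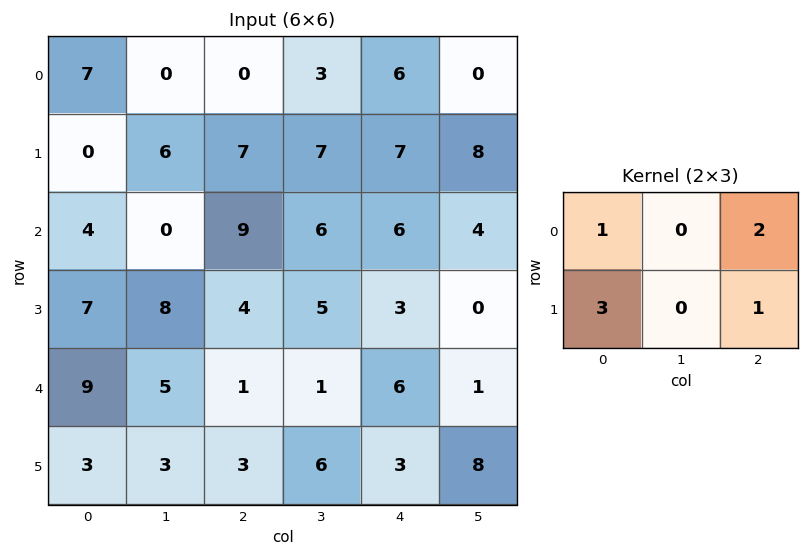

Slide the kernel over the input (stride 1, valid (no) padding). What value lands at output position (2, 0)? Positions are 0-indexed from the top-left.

47

The receptive field on the input at this output position is [4 0 9 / 7 8 4]. Elementwise product with the kernel and sum: 4·1 + 9·2 + 7·3 + 4·1.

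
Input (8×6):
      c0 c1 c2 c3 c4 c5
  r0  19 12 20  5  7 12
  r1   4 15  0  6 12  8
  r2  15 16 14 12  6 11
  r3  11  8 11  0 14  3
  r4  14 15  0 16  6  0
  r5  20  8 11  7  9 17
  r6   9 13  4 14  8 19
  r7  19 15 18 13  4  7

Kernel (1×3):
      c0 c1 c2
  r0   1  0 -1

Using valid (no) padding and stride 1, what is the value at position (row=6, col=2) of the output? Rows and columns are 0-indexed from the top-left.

-4

The receptive field on the input at this output position is [4 14 8]. Elementwise product with the kernel and sum: 4·1 + 8·-1.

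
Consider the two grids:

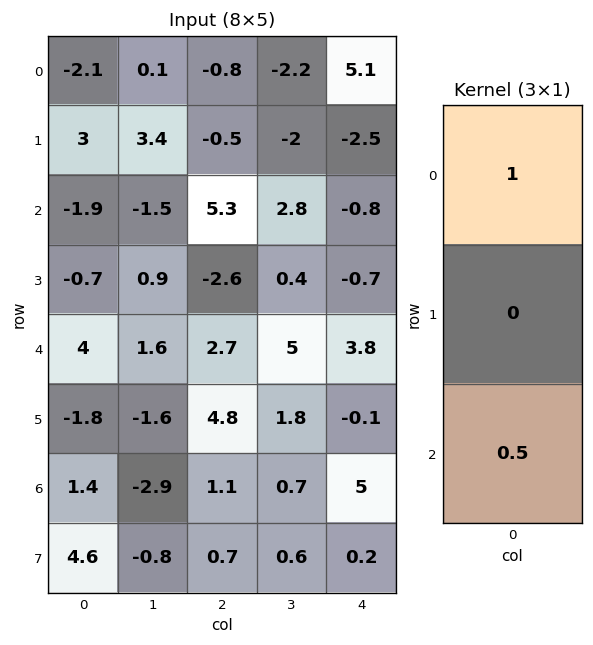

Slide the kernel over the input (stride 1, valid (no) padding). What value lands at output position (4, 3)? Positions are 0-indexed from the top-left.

5.35

The receptive field on the input at this output position is [5 / 1.8 / 0.7]. Elementwise product with the kernel and sum: 5·1 + 0.7·0.5.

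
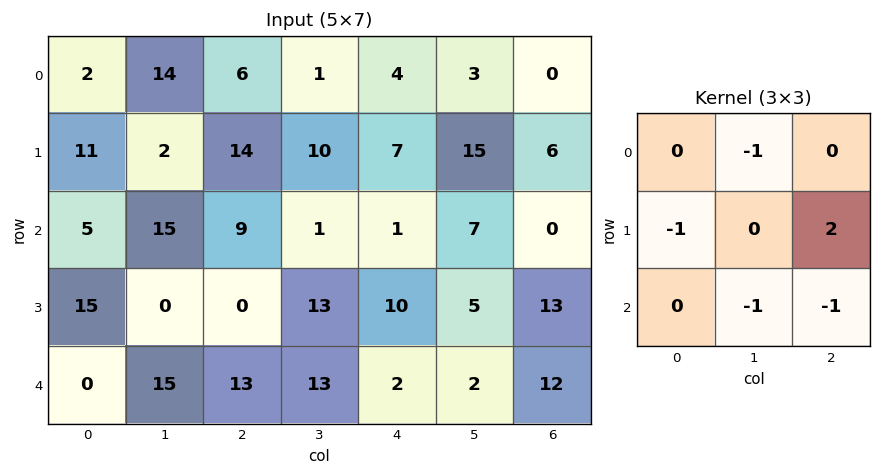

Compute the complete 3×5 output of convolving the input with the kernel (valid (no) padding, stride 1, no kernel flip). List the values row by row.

-21 2 -3 8 -5
11 -40 -40 -9 -34
-58 -9 4 -8 -5

Output[0,0]: The receptive field on the input at this output position is [2 14 6 / 11 2 14 / 5 15 9]. Elementwise product with the kernel and sum: 14·-1 + 11·-1 + 14·2 + 15·-1 + 9·-1.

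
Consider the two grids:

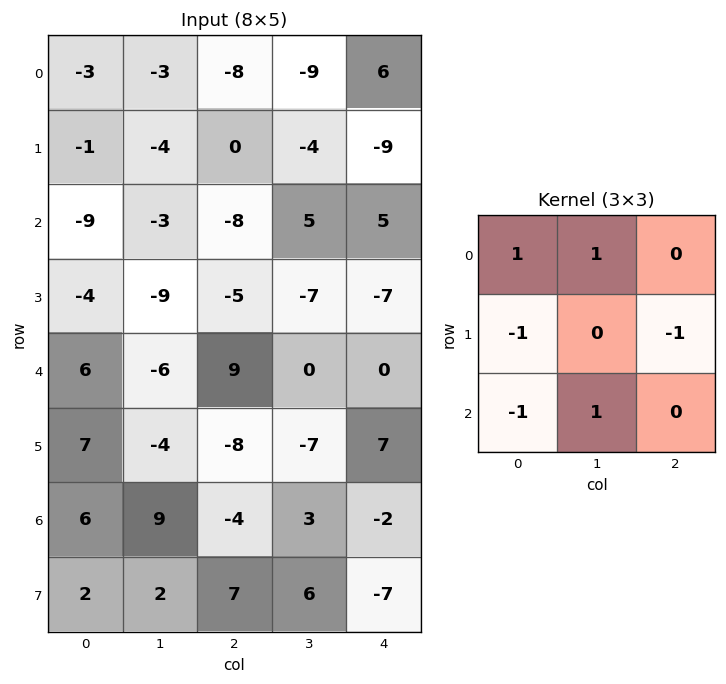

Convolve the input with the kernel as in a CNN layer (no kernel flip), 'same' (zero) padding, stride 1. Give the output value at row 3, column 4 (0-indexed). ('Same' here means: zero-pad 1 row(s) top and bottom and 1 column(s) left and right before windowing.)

17

The receptive field on the zero-padded input at this output position is [5 5 0 / -7 -7 0 / 0 0 0]. Elementwise product with the kernel and sum: 5·1 + 5·1 + -7·-1 + 0·-1 + 0·-1 + 0·1.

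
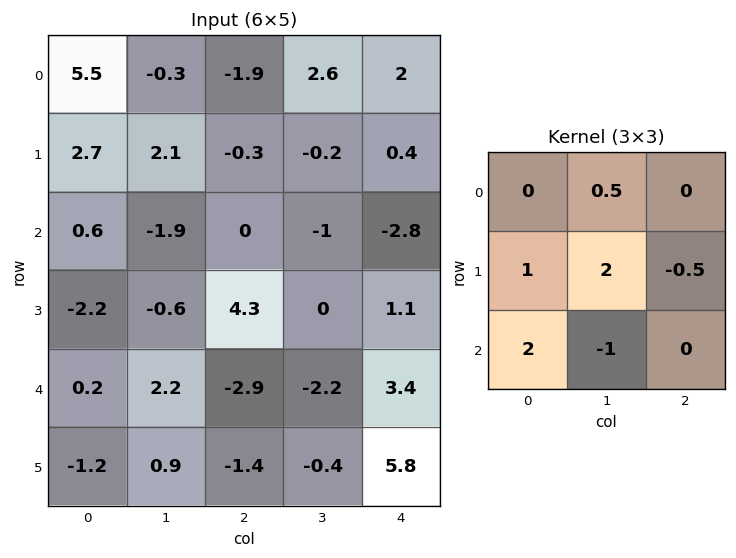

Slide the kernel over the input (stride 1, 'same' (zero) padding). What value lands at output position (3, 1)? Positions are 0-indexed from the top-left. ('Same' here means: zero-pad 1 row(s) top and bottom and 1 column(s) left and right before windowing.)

-8.3

The receptive field on the zero-padded input at this output position is [0.6 -1.9 0 / -2.2 -0.6 4.3 / 0.2 2.2 -2.9]. Elementwise product with the kernel and sum: -1.9·0.5 + -2.2·1 + -0.6·2 + 4.3·-0.5 + 0.2·2 + 2.2·-1.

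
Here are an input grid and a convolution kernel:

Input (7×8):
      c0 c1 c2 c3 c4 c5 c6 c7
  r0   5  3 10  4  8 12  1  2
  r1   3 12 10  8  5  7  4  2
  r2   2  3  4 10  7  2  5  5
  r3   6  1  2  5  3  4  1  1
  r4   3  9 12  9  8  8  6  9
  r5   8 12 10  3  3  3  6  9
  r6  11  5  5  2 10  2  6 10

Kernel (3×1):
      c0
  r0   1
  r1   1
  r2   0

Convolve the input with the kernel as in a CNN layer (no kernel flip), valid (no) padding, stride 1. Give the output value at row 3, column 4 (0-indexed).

11

The receptive field on the input at this output position is [3 / 8 / 3]. Elementwise product with the kernel and sum: 3·1 + 8·1.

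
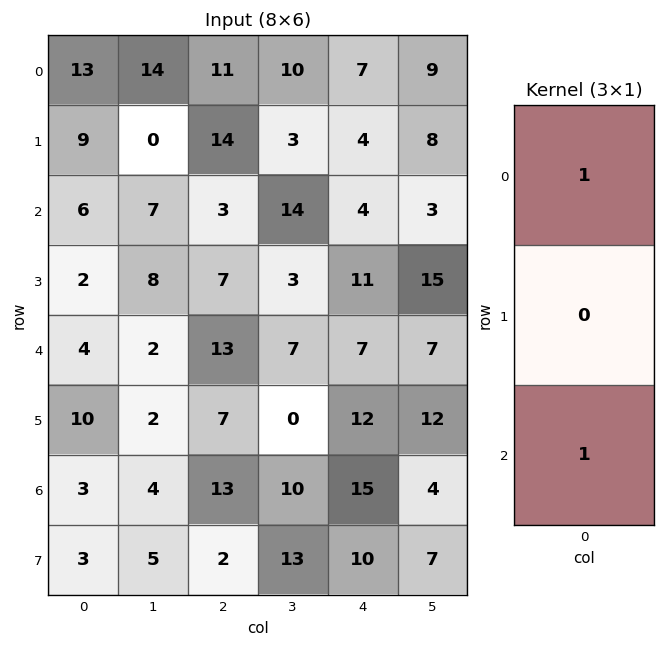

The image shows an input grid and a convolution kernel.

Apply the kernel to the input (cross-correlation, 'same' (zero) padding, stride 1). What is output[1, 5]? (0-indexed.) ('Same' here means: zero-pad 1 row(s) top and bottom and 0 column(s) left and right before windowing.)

12

The receptive field on the zero-padded input at this output position is [9 / 8 / 3]. Elementwise product with the kernel and sum: 9·1 + 3·1.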